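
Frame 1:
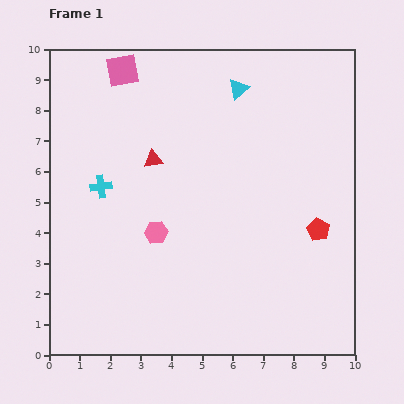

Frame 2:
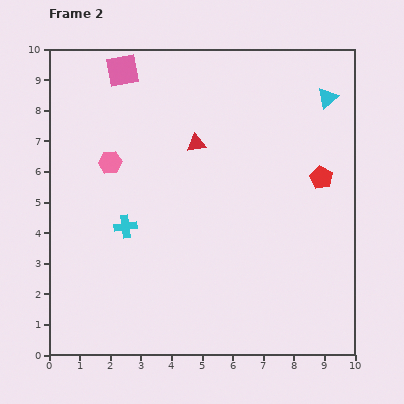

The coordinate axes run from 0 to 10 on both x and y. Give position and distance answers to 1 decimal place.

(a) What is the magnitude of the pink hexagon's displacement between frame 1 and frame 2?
2.7

The pink hexagon moved from (3.5, 4.0) to (2.0, 6.3), a distance of √(1.5² + 2.3²) ≈ 2.7.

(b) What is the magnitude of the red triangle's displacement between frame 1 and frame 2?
1.5

The red triangle moved from (3.4, 6.4) to (4.8, 6.9), a distance of √(1.4² + 0.5²) ≈ 1.5.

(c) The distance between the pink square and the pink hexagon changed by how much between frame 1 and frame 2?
-2.4

Distance in frame 1: 5.4. Distance in frame 2: 3.0.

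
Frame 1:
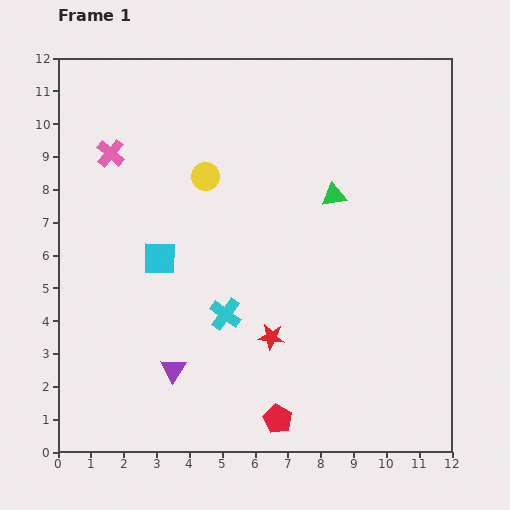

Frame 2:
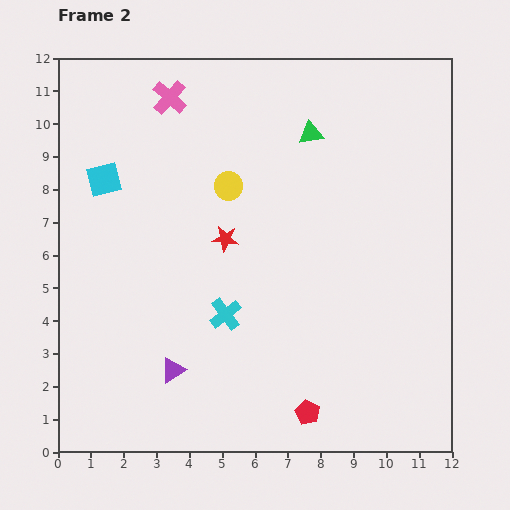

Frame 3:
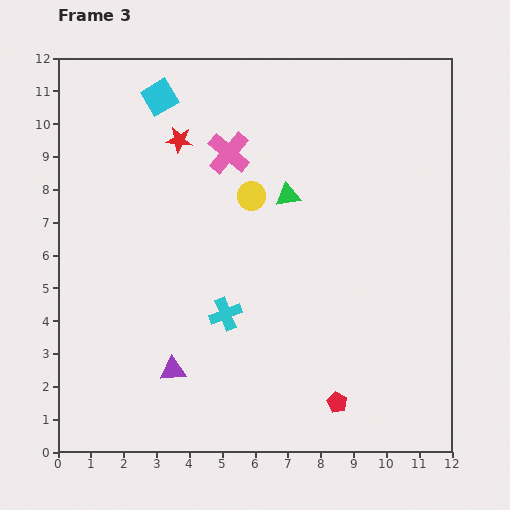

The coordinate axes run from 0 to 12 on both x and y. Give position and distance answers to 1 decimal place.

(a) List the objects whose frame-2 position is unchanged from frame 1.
the cyan cross, the purple triangle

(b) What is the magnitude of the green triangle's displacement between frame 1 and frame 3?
1.4

The green triangle moved from (8.4, 7.8) to (7.0, 7.8), a distance of √(1.4² + 0.0²) ≈ 1.4.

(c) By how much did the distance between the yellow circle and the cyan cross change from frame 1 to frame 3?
-0.5

Distance in frame 1: 4.2. Distance in frame 3: 3.7.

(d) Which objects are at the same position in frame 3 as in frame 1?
the cyan cross, the purple triangle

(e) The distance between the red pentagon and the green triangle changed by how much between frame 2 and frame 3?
-2.0

Distance in frame 2: 8.5. Distance in frame 3: 6.5.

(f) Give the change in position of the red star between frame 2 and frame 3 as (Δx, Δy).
(-1.4, 3.0)

The red star was at (5.1, 6.5) in frame 2 and (3.7, 9.5) in frame 3.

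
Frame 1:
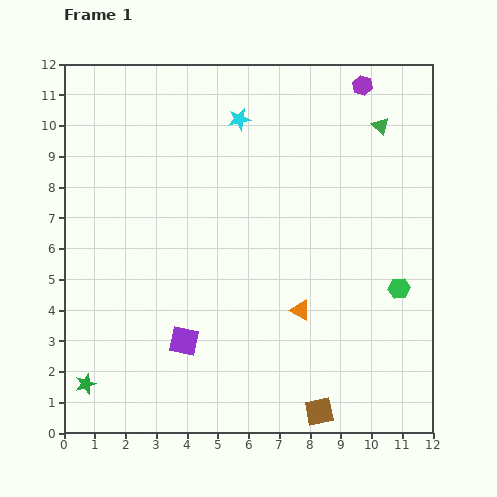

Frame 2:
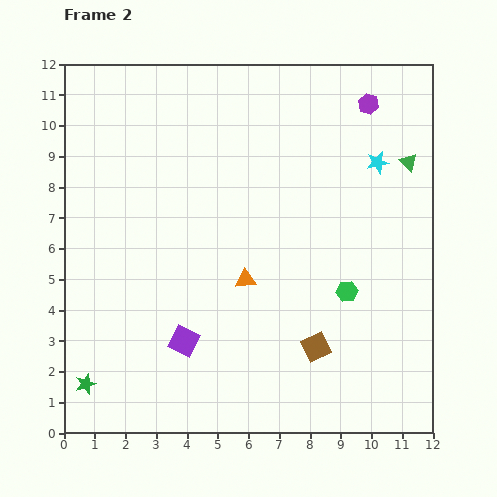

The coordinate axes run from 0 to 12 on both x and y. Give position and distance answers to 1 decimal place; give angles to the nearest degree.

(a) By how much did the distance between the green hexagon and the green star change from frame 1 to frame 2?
-1.7

Distance in frame 1: 10.7. Distance in frame 2: 9.0.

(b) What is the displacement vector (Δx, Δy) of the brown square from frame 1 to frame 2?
(-0.1, 2.1)

The brown square was at (8.3, 0.7) in frame 1 and (8.2, 2.8) in frame 2.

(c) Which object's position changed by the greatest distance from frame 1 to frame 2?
the cyan star

(moved 4.7; next 2.1)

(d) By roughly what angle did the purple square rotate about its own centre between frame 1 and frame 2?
16° clockwise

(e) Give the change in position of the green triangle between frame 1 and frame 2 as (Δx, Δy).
(0.9, -1.2)

The green triangle was at (10.3, 10.0) in frame 1 and (11.2, 8.8) in frame 2.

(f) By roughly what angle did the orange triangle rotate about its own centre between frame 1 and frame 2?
35° counter-clockwise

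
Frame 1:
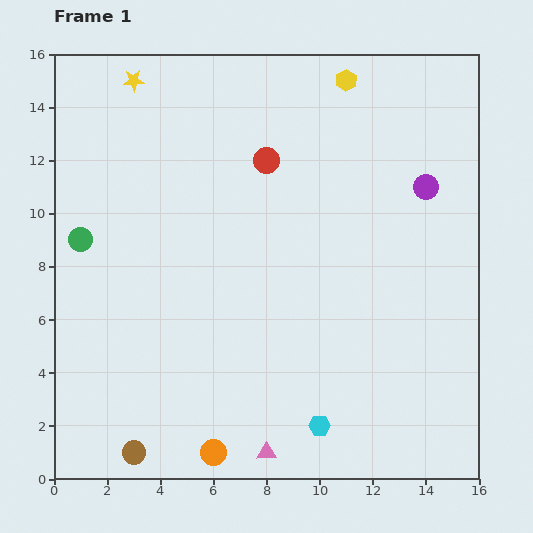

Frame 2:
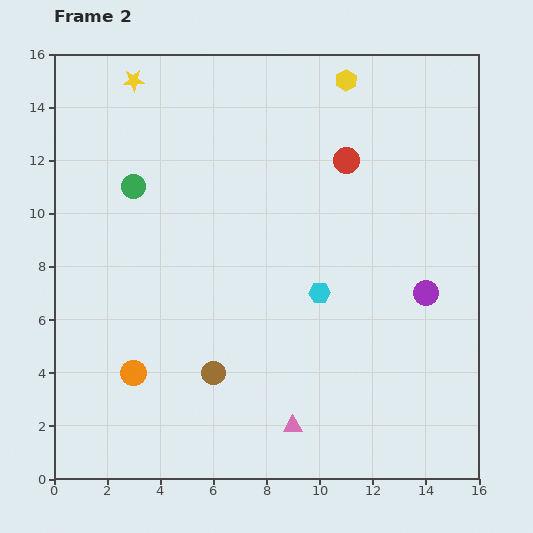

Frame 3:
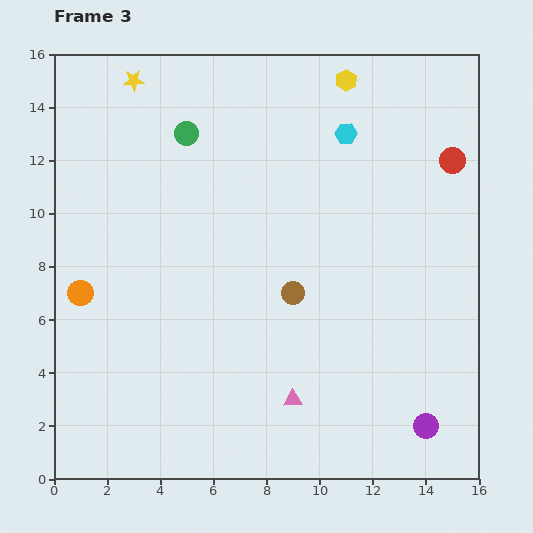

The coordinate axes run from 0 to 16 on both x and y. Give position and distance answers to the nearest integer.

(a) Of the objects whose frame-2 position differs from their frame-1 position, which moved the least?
the pink triangle

(moved 1)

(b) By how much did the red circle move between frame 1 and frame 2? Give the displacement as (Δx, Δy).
(3, 0)

The red circle was at (8, 12) in frame 1 and (11, 12) in frame 2.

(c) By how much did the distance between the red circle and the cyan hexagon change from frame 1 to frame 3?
-6

Distance in frame 1: 10. Distance in frame 3: 4.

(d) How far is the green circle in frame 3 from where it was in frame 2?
3

The green circle moved from (3, 11) to (5, 13), a distance of √(2² + 2²) ≈ 3.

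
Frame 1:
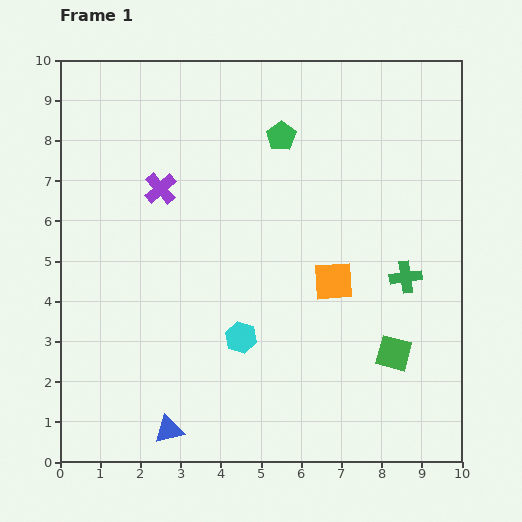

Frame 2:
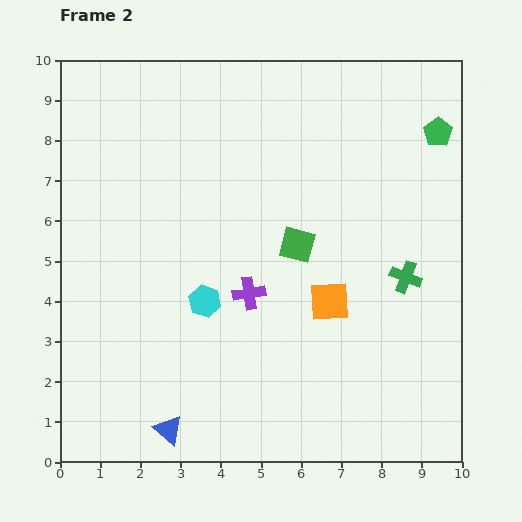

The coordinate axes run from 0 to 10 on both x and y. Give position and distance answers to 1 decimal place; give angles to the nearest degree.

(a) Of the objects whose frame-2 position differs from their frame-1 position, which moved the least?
the orange square

(moved 0.5)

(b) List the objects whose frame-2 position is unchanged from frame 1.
the blue triangle, the green cross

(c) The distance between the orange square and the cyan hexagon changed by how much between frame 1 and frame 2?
+0.4

Distance in frame 1: 2.7. Distance in frame 2: 3.1.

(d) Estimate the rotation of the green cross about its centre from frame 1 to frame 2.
29° clockwise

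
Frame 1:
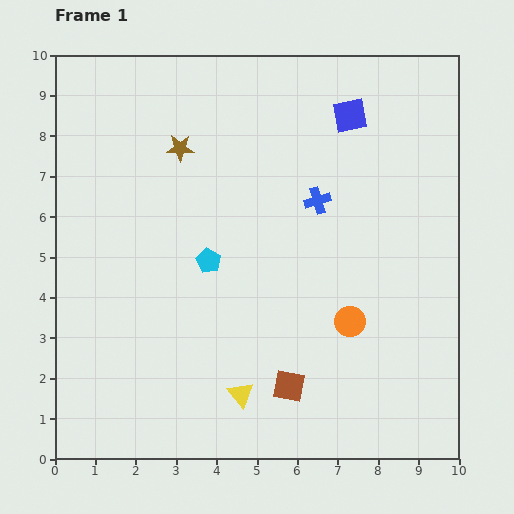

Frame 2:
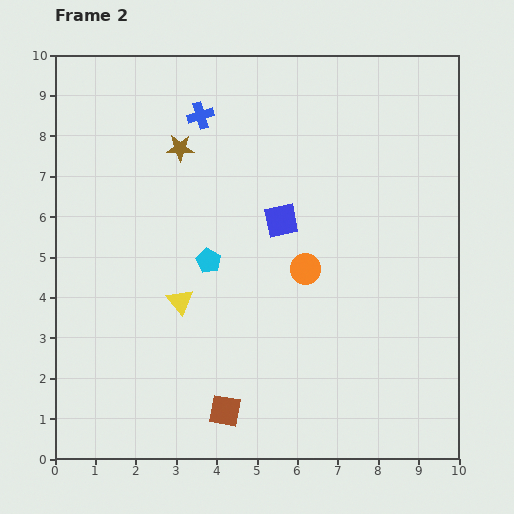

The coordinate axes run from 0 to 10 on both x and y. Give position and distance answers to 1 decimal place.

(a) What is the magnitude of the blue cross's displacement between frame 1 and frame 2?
3.6

The blue cross moved from (6.5, 6.4) to (3.6, 8.5), a distance of √(2.9² + 2.1²) ≈ 3.6.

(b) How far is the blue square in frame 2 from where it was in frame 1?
3.1

The blue square moved from (7.3, 8.5) to (5.6, 5.9), a distance of √(1.7² + 2.6²) ≈ 3.1.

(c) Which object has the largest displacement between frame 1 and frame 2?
the blue cross

(moved 3.6; next 3.1)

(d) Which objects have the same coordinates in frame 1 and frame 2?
the brown star, the cyan pentagon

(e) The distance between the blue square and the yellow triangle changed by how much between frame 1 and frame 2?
-4.2

Distance in frame 1: 7.4. Distance in frame 2: 3.2.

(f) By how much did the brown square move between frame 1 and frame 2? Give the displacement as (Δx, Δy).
(-1.6, -0.6)

The brown square was at (5.8, 1.8) in frame 1 and (4.2, 1.2) in frame 2.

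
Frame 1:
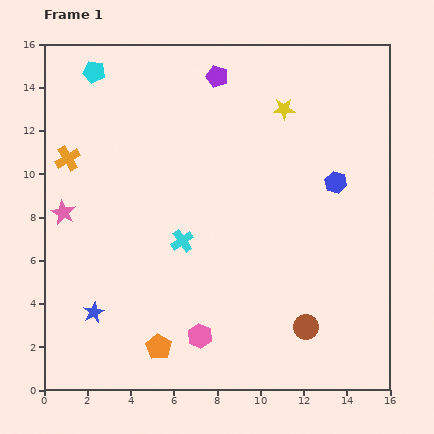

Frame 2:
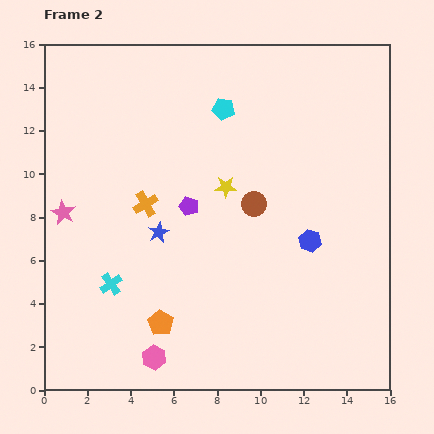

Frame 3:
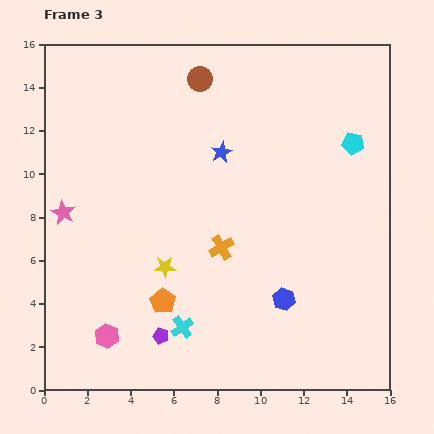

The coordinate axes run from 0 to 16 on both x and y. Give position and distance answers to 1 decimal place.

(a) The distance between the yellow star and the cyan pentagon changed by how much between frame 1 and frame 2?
-5.4

Distance in frame 1: 9.0. Distance in frame 2: 3.6.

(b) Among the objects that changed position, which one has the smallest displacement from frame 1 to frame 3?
the orange pentagon

(moved 2.1)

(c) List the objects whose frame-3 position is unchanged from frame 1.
the pink star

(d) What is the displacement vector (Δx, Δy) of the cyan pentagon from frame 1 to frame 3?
(12.0, -3.3)

The cyan pentagon was at (2.3, 14.7) in frame 1 and (14.3, 11.4) in frame 3.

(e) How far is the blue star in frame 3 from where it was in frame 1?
9.5

The blue star moved from (2.3, 3.6) to (8.2, 11.0), a distance of √(5.9² + 7.4²) ≈ 9.5.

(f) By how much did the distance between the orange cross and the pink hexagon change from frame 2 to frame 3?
-0.4

Distance in frame 2: 7.1. Distance in frame 3: 6.7.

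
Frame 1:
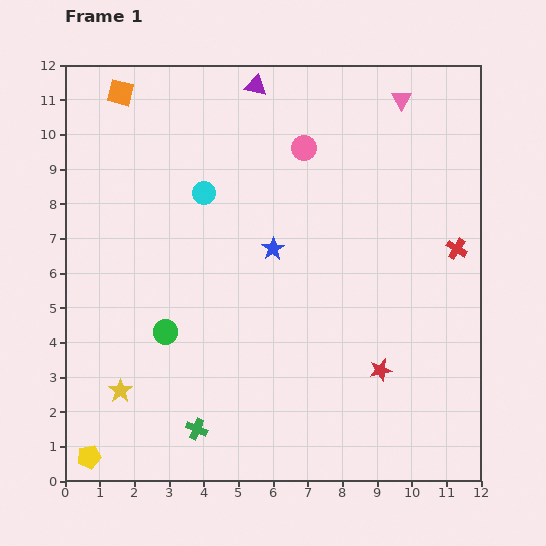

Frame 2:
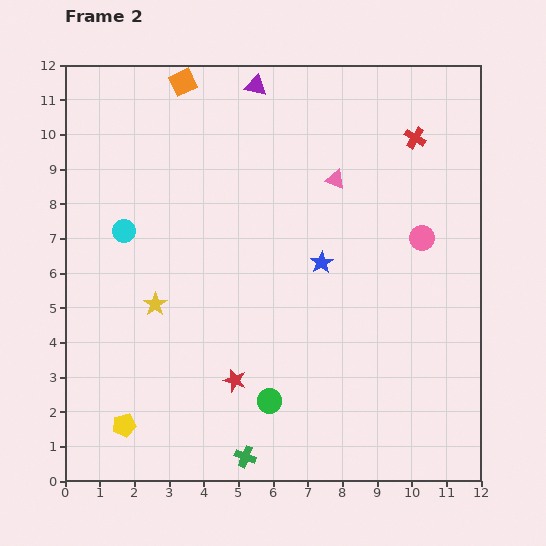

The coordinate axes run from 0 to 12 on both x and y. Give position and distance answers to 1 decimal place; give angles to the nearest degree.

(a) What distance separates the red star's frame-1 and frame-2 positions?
4.2

The red star moved from (9.1, 3.2) to (4.9, 2.9), a distance of √(4.2² + 0.3²) ≈ 4.2.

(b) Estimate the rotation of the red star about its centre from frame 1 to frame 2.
29° clockwise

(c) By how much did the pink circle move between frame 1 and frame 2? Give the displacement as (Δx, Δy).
(3.4, -2.6)

The pink circle was at (6.9, 9.6) in frame 1 and (10.3, 7.0) in frame 2.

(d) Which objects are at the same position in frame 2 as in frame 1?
the purple triangle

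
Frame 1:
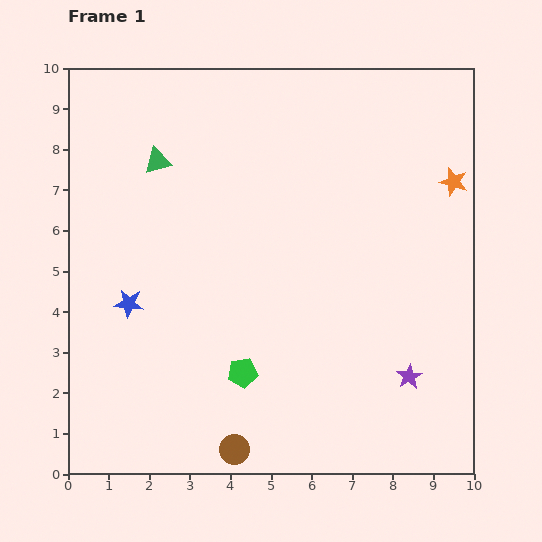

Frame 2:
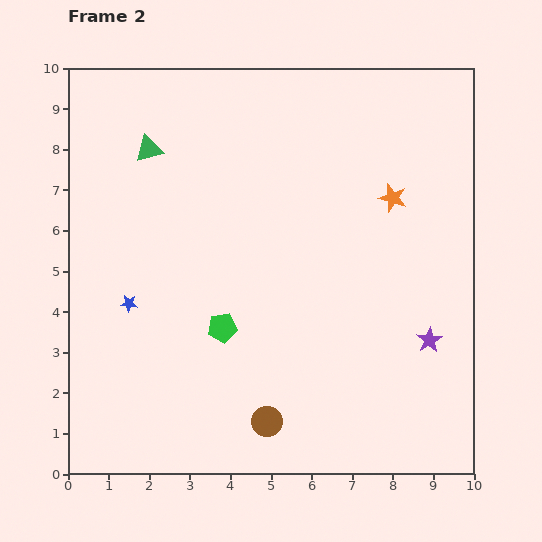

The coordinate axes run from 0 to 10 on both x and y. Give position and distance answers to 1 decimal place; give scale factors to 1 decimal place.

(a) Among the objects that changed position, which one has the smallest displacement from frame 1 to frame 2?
the green triangle

(moved 0.4)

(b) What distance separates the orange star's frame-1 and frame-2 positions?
1.6

The orange star moved from (9.5, 7.2) to (8.0, 6.8), a distance of √(1.5² + 0.4²) ≈ 1.6.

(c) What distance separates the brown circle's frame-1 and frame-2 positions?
1.1

The brown circle moved from (4.1, 0.6) to (4.9, 1.3), a distance of √(0.8² + 0.7²) ≈ 1.1.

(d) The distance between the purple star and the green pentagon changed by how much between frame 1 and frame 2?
+1.0

Distance in frame 1: 4.1. Distance in frame 2: 5.1.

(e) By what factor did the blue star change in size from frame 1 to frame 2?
0.6×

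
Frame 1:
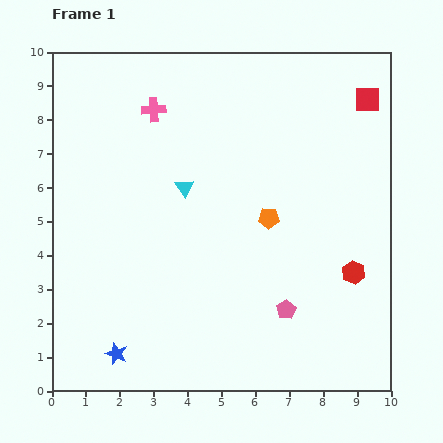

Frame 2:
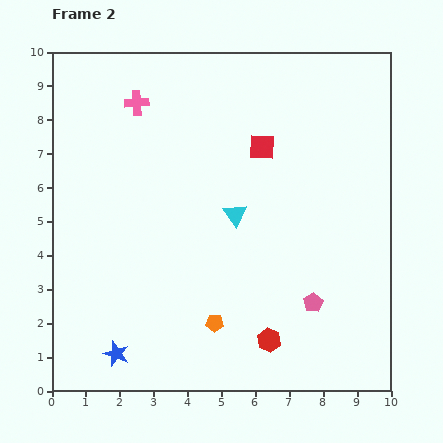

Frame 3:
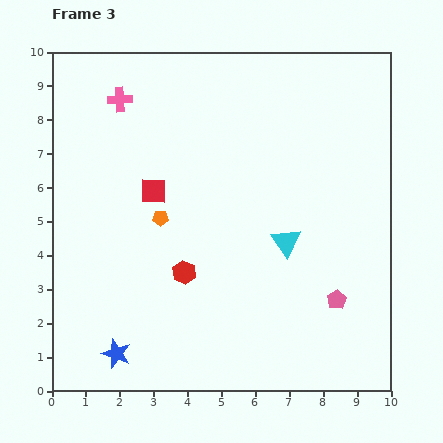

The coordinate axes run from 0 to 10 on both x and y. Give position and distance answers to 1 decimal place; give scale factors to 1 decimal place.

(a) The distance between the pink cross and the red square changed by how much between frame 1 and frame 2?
-2.4

Distance in frame 1: 6.3. Distance in frame 2: 3.9.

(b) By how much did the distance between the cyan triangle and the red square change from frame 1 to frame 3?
-1.8

Distance in frame 1: 6.0. Distance in frame 3: 4.2.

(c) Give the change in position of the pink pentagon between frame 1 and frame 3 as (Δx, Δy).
(1.5, 0.3)

The pink pentagon was at (6.9, 2.4) in frame 1 and (8.4, 2.7) in frame 3.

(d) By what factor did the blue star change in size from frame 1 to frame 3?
1.3×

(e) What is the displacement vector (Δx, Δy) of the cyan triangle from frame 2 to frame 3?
(1.5, -0.8)

The cyan triangle was at (5.4, 5.2) in frame 2 and (6.9, 4.4) in frame 3.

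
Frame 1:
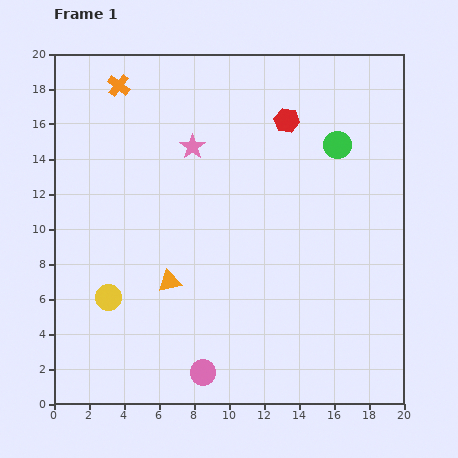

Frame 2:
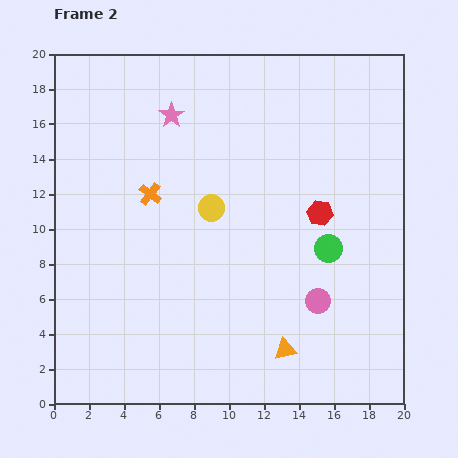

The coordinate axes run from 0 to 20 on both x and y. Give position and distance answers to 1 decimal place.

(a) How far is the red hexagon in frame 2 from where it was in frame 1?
5.6

The red hexagon moved from (13.3, 16.2) to (15.2, 10.9), a distance of √(1.9² + 5.3²) ≈ 5.6.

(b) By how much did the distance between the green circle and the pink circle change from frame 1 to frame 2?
-12.0

Distance in frame 1: 15.1. Distance in frame 2: 3.1.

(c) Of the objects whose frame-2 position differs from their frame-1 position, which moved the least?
the pink star

(moved 2.2)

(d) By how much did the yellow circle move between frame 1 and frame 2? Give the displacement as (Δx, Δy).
(5.9, 5.1)

The yellow circle was at (3.1, 6.1) in frame 1 and (9.0, 11.2) in frame 2.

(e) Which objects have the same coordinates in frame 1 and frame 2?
none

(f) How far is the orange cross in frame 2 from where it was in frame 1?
6.5

The orange cross moved from (3.7, 18.2) to (5.5, 12.0), a distance of √(1.8² + 6.2²) ≈ 6.5.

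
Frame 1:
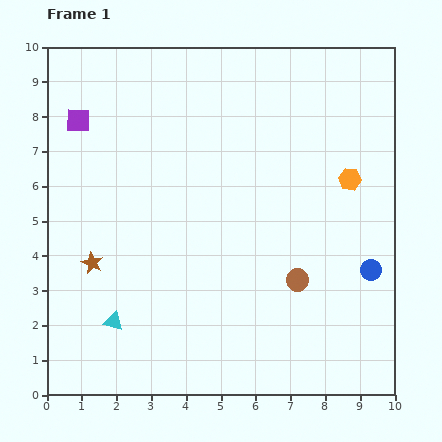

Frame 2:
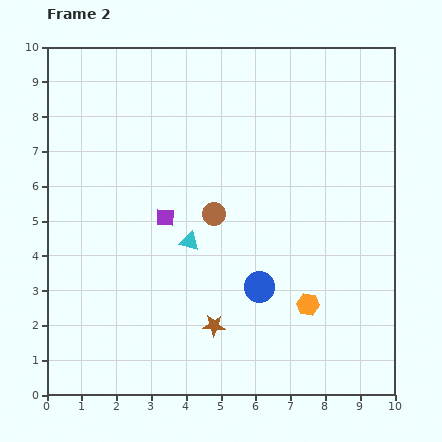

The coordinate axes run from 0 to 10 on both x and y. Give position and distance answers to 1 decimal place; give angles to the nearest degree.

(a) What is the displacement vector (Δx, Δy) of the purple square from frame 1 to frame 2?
(2.5, -2.8)

The purple square was at (0.9, 7.9) in frame 1 and (3.4, 5.1) in frame 2.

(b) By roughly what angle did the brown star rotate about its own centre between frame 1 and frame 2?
24° counter-clockwise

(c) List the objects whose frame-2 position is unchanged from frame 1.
none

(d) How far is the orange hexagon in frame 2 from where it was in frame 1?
3.8

The orange hexagon moved from (8.7, 6.2) to (7.5, 2.6), a distance of √(1.2² + 3.6²) ≈ 3.8.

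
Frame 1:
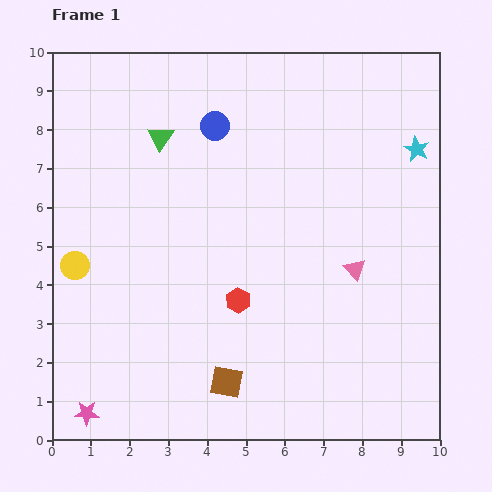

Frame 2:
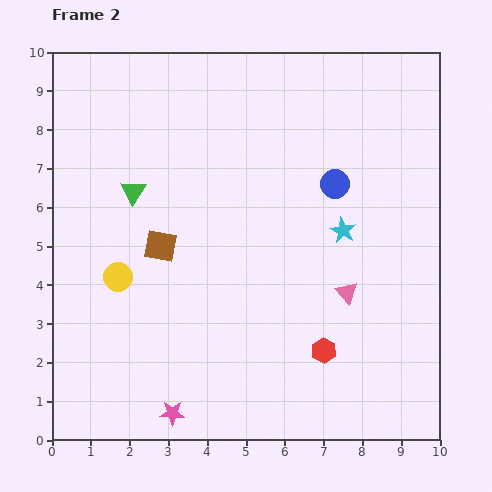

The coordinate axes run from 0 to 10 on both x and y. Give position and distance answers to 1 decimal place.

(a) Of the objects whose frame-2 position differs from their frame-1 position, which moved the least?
the pink triangle

(moved 0.6)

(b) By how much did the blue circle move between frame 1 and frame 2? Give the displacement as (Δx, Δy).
(3.1, -1.5)

The blue circle was at (4.2, 8.1) in frame 1 and (7.3, 6.6) in frame 2.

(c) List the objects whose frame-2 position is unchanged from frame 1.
none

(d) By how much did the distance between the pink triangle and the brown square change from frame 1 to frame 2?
+0.5

Distance in frame 1: 4.4. Distance in frame 2: 4.9.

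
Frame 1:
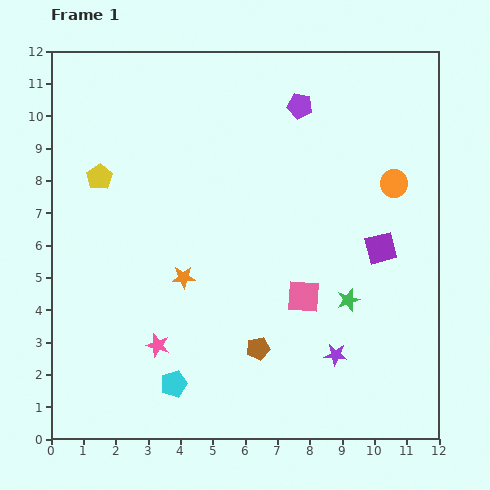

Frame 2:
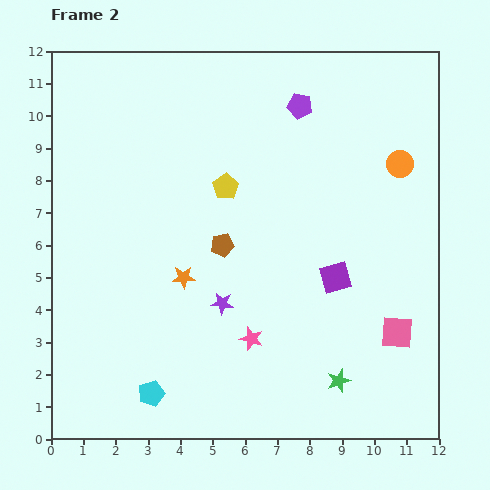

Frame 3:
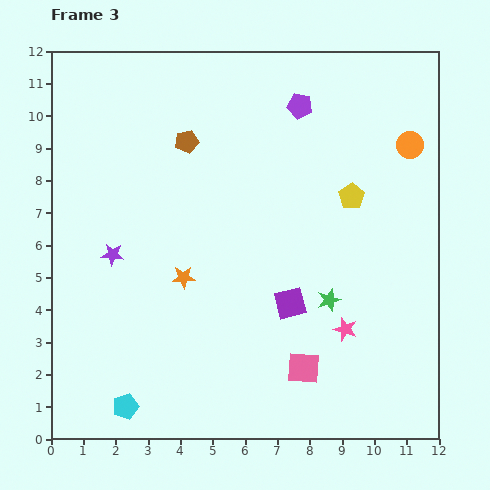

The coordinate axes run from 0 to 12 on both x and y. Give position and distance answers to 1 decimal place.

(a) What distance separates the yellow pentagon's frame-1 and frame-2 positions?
3.9

The yellow pentagon moved from (1.5, 8.1) to (5.4, 7.8), a distance of √(3.9² + 0.3²) ≈ 3.9.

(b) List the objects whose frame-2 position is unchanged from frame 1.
the orange star, the purple pentagon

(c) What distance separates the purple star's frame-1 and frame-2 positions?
3.8

The purple star moved from (8.8, 2.6) to (5.3, 4.2), a distance of √(3.5² + 1.6²) ≈ 3.8.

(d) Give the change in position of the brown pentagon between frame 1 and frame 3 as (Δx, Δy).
(-2.2, 6.4)

The brown pentagon was at (6.4, 2.8) in frame 1 and (4.2, 9.2) in frame 3.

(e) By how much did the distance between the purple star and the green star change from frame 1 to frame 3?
+5.1

Distance in frame 1: 1.7. Distance in frame 3: 6.8.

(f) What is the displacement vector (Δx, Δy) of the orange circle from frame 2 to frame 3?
(0.3, 0.6)

The orange circle was at (10.8, 8.5) in frame 2 and (11.1, 9.1) in frame 3.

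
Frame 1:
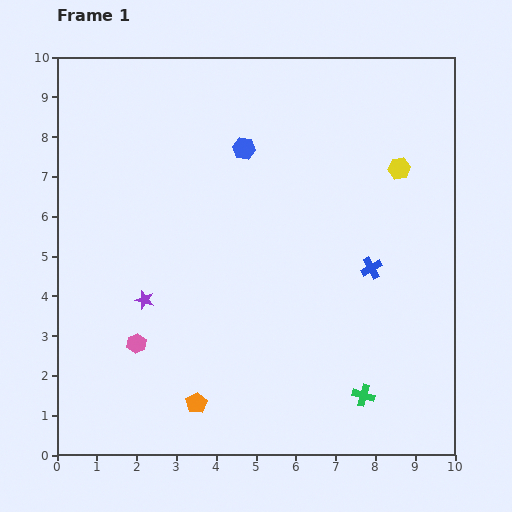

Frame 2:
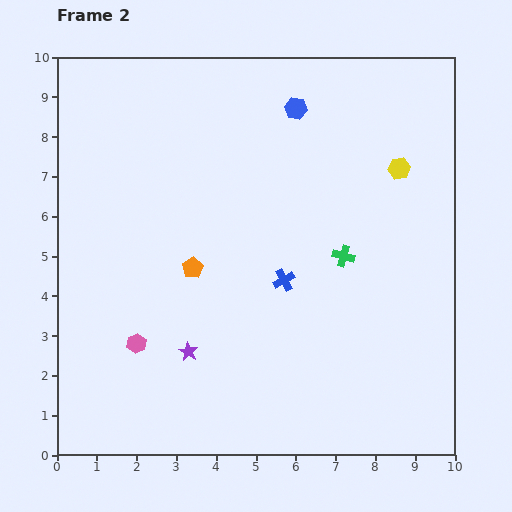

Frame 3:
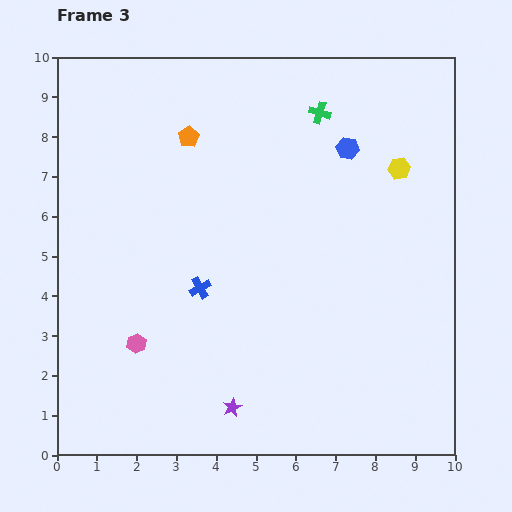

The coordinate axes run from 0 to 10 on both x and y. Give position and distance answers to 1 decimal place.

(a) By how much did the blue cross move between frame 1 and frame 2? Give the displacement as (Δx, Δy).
(-2.2, -0.3)

The blue cross was at (7.9, 4.7) in frame 1 and (5.7, 4.4) in frame 2.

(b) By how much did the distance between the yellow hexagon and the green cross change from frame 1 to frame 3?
-3.4

Distance in frame 1: 5.8. Distance in frame 3: 2.4.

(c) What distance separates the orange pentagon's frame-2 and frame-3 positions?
3.3

The orange pentagon moved from (3.4, 4.7) to (3.3, 8.0), a distance of √(0.1² + 3.3²) ≈ 3.3.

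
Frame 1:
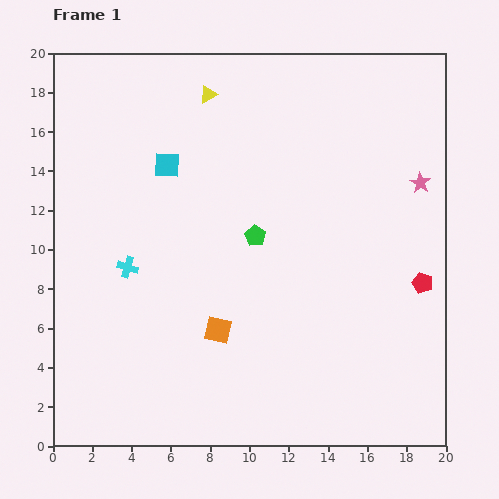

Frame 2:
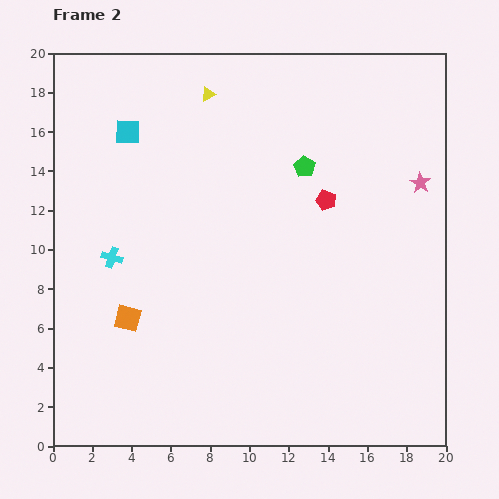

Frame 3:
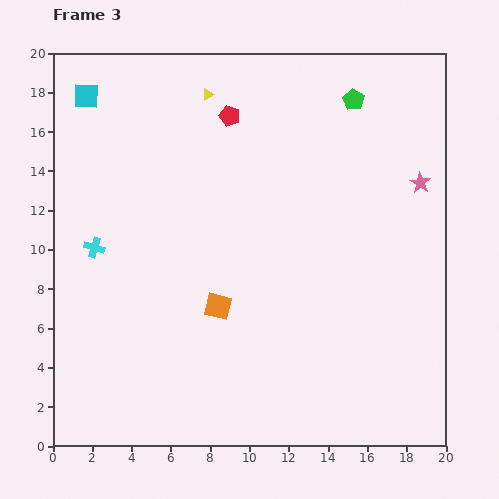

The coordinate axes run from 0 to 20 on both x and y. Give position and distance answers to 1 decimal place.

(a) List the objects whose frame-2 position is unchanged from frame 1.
the pink star, the yellow triangle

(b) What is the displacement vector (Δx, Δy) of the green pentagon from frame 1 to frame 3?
(5.0, 6.9)

The green pentagon was at (10.3, 10.7) in frame 1 and (15.3, 17.6) in frame 3.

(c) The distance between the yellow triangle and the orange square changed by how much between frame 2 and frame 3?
-1.3

Distance in frame 2: 12.1. Distance in frame 3: 10.8.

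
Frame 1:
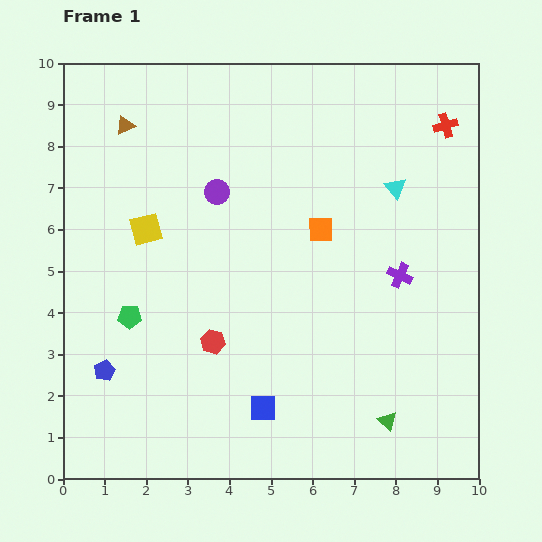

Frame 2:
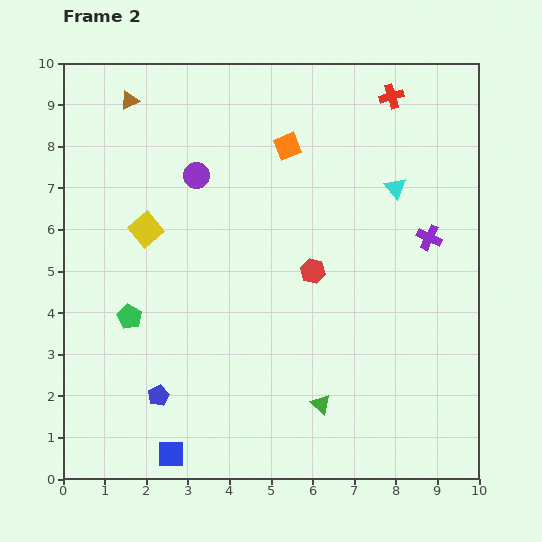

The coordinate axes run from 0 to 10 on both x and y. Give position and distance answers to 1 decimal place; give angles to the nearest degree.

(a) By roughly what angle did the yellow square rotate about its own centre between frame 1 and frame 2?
25° counter-clockwise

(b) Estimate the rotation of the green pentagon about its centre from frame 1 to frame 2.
28° clockwise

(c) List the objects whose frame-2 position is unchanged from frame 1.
the cyan triangle, the yellow square, the green pentagon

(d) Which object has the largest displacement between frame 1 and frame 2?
the red hexagon

(moved 2.9; next 2.5)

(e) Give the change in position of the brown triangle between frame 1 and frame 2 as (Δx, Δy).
(0.1, 0.6)

The brown triangle was at (1.5, 8.5) in frame 1 and (1.6, 9.1) in frame 2.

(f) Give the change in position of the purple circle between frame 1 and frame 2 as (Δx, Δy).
(-0.5, 0.4)

The purple circle was at (3.7, 6.9) in frame 1 and (3.2, 7.3) in frame 2.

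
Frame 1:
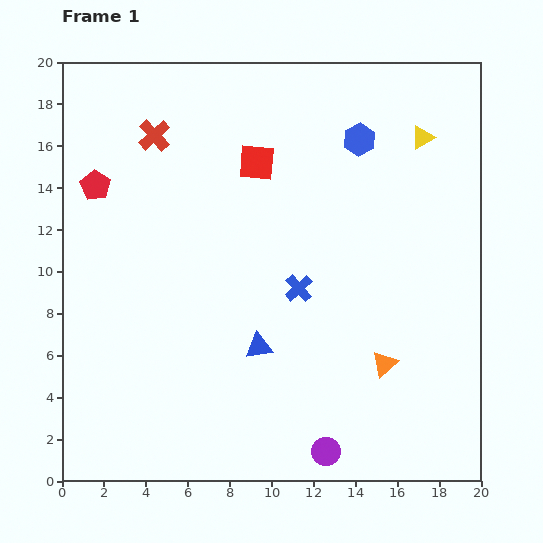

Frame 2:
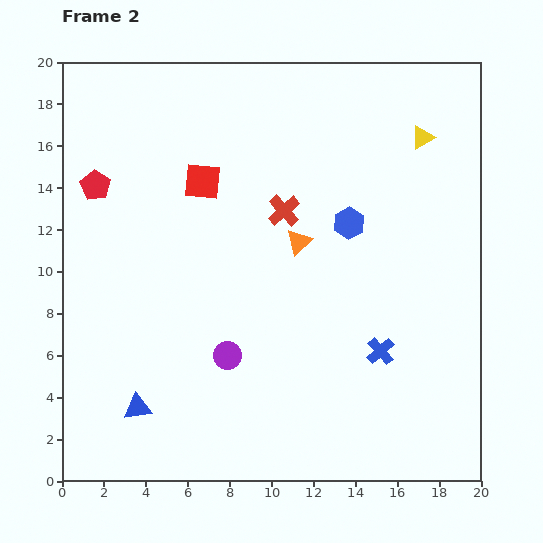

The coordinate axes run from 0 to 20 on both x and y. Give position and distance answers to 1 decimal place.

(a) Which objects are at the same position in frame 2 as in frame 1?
the red pentagon, the yellow triangle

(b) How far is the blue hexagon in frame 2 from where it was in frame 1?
4.0

The blue hexagon moved from (14.2, 16.3) to (13.7, 12.3), a distance of √(0.5² + 4.0²) ≈ 4.0.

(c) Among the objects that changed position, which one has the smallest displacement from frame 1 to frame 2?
the red square

(moved 2.8)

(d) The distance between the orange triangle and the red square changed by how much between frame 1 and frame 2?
-6.0

Distance in frame 1: 11.4. Distance in frame 2: 5.4.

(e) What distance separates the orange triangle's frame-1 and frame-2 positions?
7.1

The orange triangle moved from (15.4, 5.6) to (11.3, 11.4), a distance of √(4.1² + 5.8²) ≈ 7.1.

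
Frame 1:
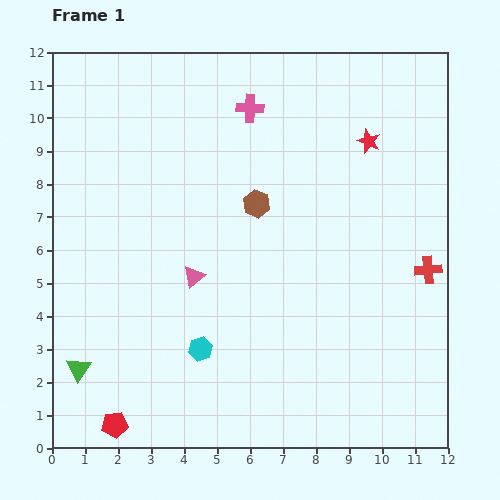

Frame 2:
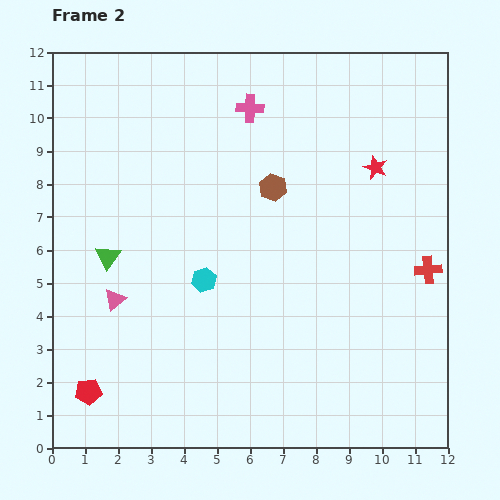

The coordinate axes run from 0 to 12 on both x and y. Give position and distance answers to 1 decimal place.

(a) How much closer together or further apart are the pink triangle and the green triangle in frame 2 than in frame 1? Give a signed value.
-3.2

Distance in frame 1: 4.5. Distance in frame 2: 1.3.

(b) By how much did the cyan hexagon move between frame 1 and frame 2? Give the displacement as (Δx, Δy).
(0.1, 2.1)

The cyan hexagon was at (4.5, 3.0) in frame 1 and (4.6, 5.1) in frame 2.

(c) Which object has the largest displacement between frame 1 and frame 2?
the green triangle

(moved 3.5; next 2.5)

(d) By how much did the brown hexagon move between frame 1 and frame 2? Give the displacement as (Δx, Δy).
(0.5, 0.5)

The brown hexagon was at (6.2, 7.4) in frame 1 and (6.7, 7.9) in frame 2.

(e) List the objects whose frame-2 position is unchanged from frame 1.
the pink cross, the red cross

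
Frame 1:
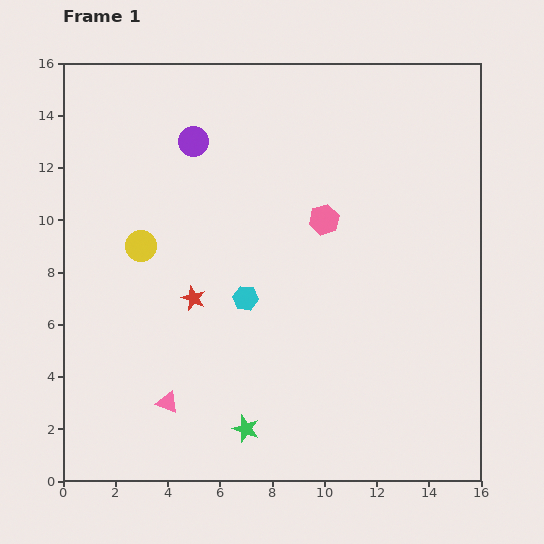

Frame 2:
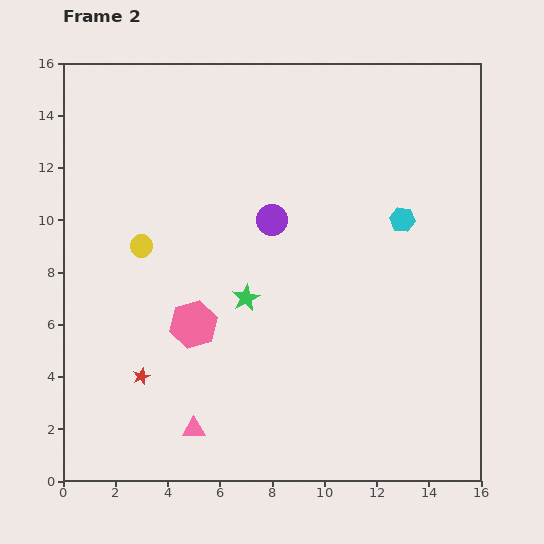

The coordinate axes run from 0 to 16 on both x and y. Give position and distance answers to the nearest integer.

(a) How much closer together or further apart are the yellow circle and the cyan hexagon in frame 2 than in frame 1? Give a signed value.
+6

Distance in frame 1: 4. Distance in frame 2: 10.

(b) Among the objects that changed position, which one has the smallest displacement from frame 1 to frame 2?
the pink triangle

(moved 1)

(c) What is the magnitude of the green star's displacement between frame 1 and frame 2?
5

The green star moved from (7, 2) to (7, 7), a distance of √(0² + 5²) ≈ 5.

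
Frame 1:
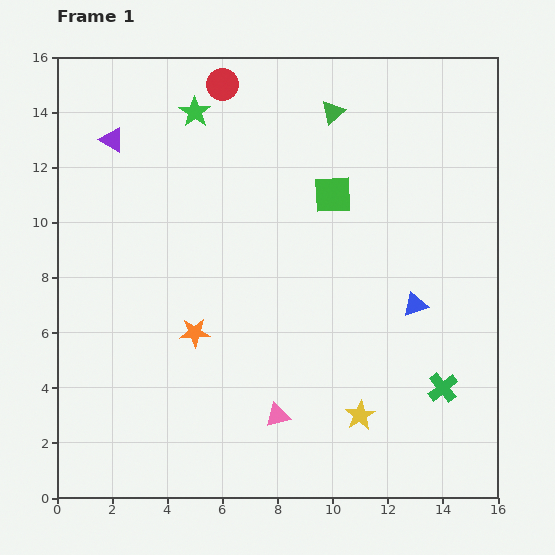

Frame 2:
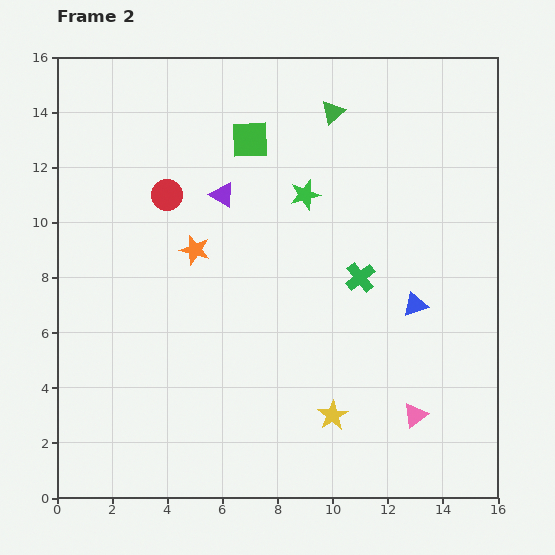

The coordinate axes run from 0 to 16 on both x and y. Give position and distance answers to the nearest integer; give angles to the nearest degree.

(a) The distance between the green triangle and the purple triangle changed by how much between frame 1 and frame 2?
-3

Distance in frame 1: 8. Distance in frame 2: 5.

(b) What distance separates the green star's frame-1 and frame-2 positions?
5

The green star moved from (5, 14) to (9, 11), a distance of √(4² + 3²) ≈ 5.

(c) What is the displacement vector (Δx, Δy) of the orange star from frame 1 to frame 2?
(0, 3)

The orange star was at (5, 6) in frame 1 and (5, 9) in frame 2.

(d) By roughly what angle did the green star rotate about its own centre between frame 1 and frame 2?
23° clockwise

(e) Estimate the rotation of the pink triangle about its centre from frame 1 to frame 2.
23° counter-clockwise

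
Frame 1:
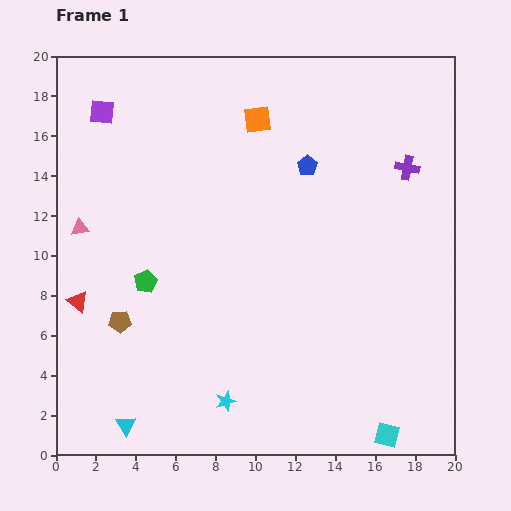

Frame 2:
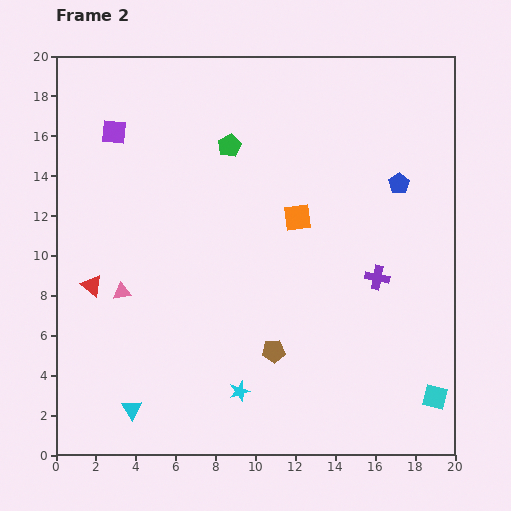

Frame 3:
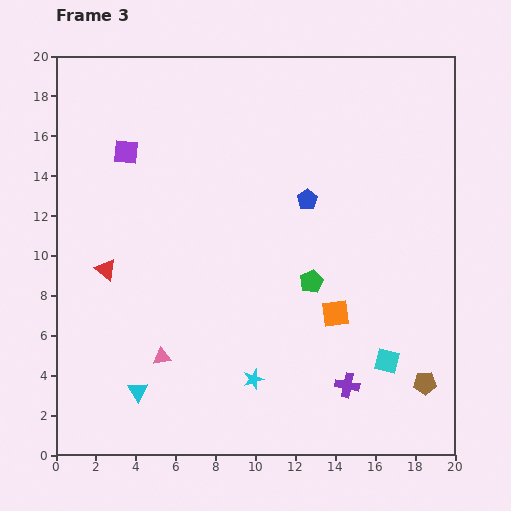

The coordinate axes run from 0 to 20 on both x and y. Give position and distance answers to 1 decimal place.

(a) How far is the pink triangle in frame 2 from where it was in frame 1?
3.8

The pink triangle moved from (1.2, 11.4) to (3.3, 8.2), a distance of √(2.1² + 3.2²) ≈ 3.8.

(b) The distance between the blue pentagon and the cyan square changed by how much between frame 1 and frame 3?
-5.1

Distance in frame 1: 14.1. Distance in frame 3: 9.0.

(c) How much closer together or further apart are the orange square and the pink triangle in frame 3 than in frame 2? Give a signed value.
-0.5

Distance in frame 2: 9.5. Distance in frame 3: 9.0.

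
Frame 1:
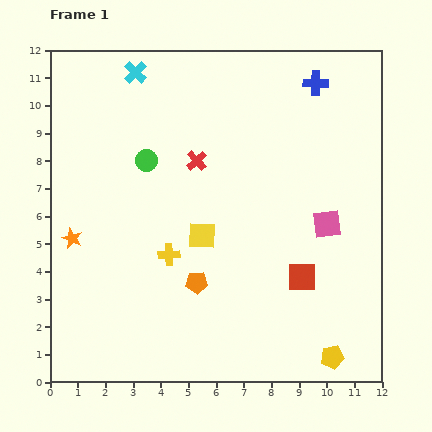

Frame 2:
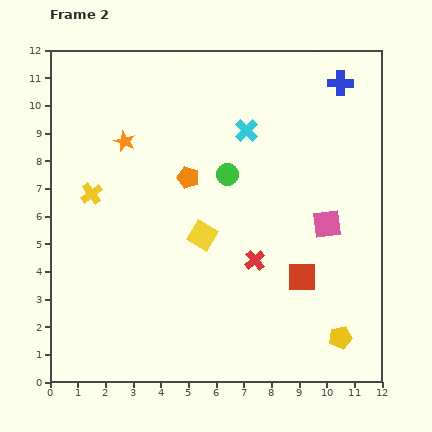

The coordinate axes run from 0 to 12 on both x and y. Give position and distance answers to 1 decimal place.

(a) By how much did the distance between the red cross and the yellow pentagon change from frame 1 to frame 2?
-4.4

Distance in frame 1: 8.6. Distance in frame 2: 4.2.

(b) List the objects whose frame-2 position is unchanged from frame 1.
the yellow square, the red square, the pink square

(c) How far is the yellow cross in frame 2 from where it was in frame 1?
3.6

The yellow cross moved from (4.3, 4.6) to (1.5, 6.8), a distance of √(2.8² + 2.2²) ≈ 3.6.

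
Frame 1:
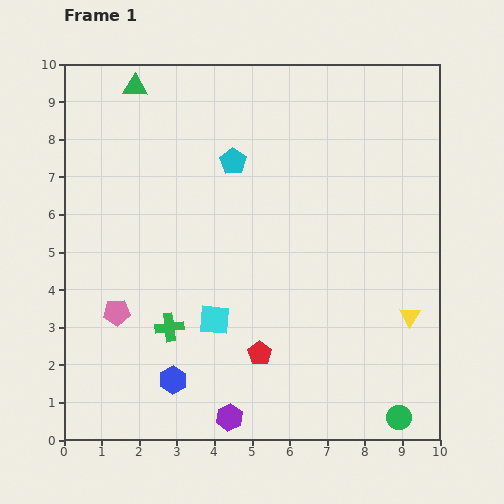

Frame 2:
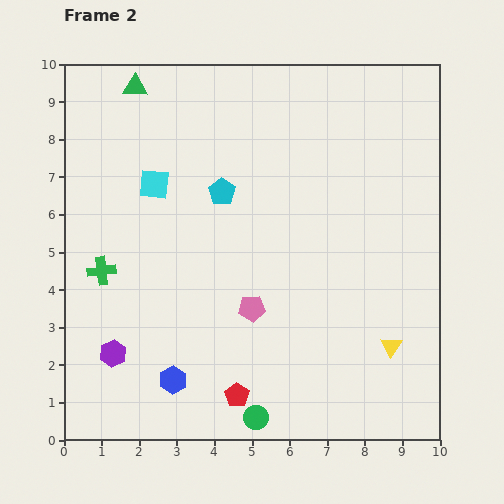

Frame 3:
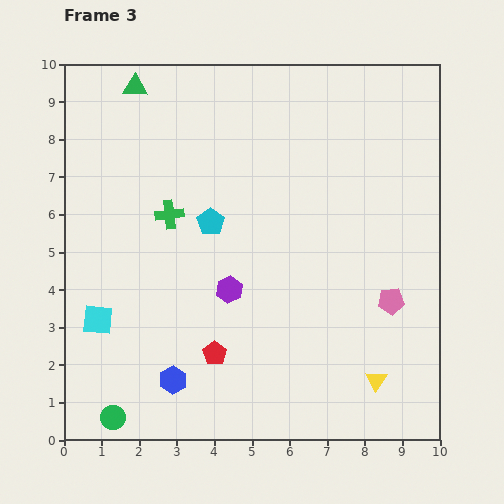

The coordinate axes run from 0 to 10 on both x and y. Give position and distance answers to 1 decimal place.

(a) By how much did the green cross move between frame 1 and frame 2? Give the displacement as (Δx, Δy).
(-1.8, 1.5)

The green cross was at (2.8, 3.0) in frame 1 and (1.0, 4.5) in frame 2.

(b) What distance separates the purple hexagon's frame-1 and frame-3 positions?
3.4

The purple hexagon moved from (4.4, 0.6) to (4.4, 4.0), a distance of √(0.0² + 3.4²) ≈ 3.4.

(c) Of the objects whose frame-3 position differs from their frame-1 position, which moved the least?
the red pentagon

(moved 1.2)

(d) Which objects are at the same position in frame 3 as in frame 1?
the blue hexagon, the green triangle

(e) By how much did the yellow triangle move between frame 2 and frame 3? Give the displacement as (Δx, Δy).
(-0.4, -0.9)

The yellow triangle was at (8.7, 2.5) in frame 2 and (8.3, 1.6) in frame 3.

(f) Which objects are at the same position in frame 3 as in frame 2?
the blue hexagon, the green triangle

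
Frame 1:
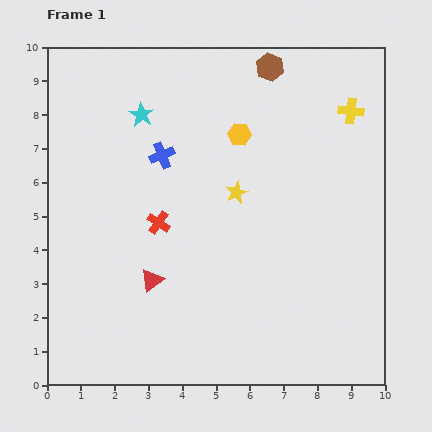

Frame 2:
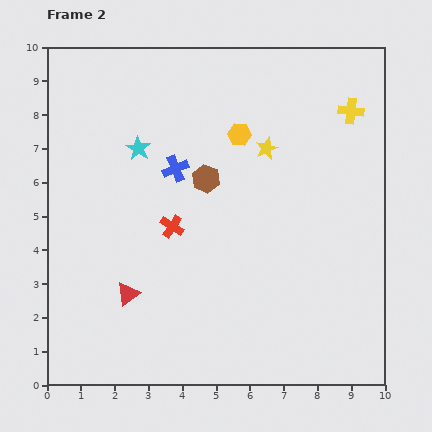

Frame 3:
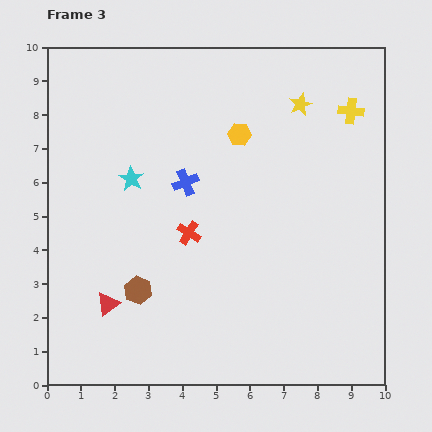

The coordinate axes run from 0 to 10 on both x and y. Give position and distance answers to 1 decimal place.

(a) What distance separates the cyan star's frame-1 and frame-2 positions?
1.0

The cyan star moved from (2.8, 8.0) to (2.7, 7.0), a distance of √(0.1² + 1.0²) ≈ 1.0.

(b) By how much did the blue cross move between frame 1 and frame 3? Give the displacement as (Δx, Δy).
(0.7, -0.8)

The blue cross was at (3.4, 6.8) in frame 1 and (4.1, 6.0) in frame 3.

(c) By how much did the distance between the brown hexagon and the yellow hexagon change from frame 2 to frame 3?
+3.9

Distance in frame 2: 1.6. Distance in frame 3: 5.5.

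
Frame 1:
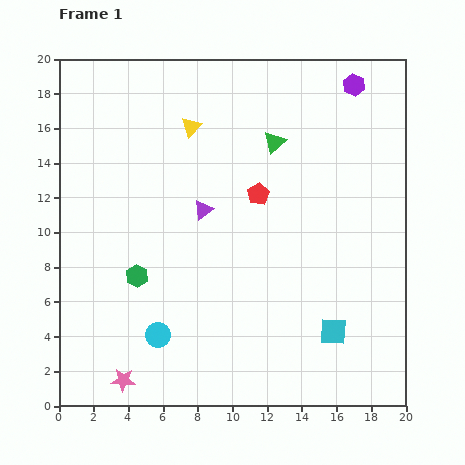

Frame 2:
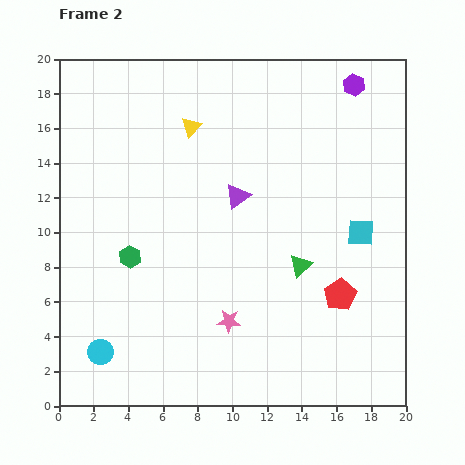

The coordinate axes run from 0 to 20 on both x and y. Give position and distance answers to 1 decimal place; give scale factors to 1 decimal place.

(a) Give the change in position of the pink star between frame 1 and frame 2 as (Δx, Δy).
(6.1, 3.4)

The pink star was at (3.7, 1.5) in frame 1 and (9.8, 4.9) in frame 2.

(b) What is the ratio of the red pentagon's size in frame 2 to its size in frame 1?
1.5×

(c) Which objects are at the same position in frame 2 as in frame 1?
the purple hexagon, the yellow triangle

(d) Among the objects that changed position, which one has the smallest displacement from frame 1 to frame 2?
the green hexagon

(moved 1.2)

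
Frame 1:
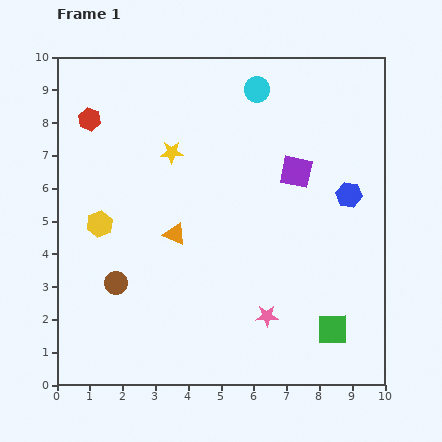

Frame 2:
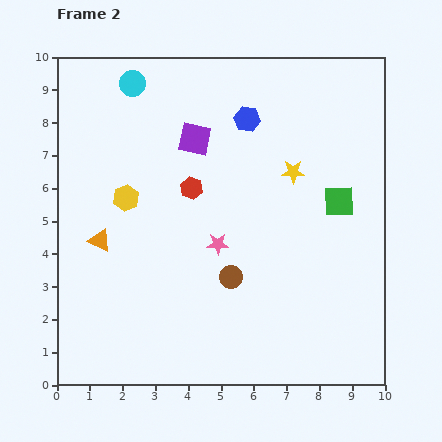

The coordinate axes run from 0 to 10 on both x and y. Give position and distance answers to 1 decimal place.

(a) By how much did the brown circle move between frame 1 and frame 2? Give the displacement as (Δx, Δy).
(3.5, 0.2)

The brown circle was at (1.8, 3.1) in frame 1 and (5.3, 3.3) in frame 2.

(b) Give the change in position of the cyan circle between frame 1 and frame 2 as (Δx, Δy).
(-3.8, 0.2)

The cyan circle was at (6.1, 9.0) in frame 1 and (2.3, 9.2) in frame 2.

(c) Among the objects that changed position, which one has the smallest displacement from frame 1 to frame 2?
the yellow hexagon

(moved 1.1)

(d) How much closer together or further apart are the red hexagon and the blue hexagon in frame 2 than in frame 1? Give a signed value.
-5.5

Distance in frame 1: 8.2. Distance in frame 2: 2.7.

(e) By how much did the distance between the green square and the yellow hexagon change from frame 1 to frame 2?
-1.3

Distance in frame 1: 7.8. Distance in frame 2: 6.5.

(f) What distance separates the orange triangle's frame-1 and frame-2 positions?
2.3

The orange triangle moved from (3.6, 4.6) to (1.3, 4.4), a distance of √(2.3² + 0.2²) ≈ 2.3.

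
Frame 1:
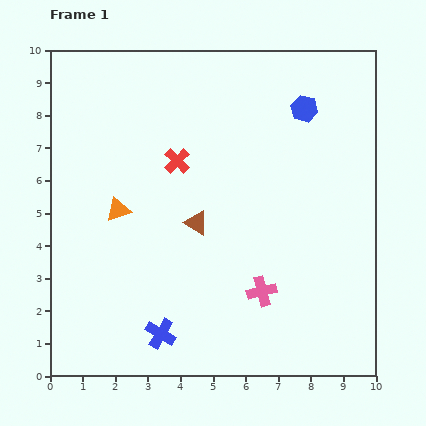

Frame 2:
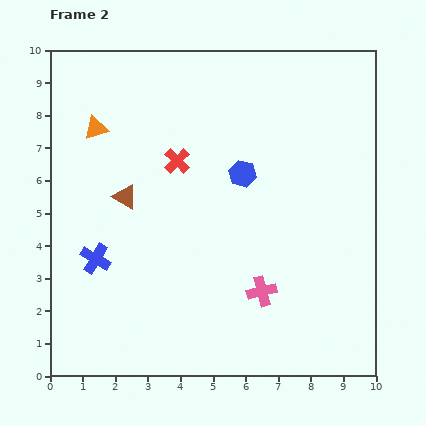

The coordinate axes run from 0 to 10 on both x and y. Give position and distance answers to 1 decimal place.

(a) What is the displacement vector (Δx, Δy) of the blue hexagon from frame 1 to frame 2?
(-1.9, -2.0)

The blue hexagon was at (7.8, 8.2) in frame 1 and (5.9, 6.2) in frame 2.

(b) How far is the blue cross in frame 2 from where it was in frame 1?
3.0

The blue cross moved from (3.4, 1.3) to (1.4, 3.6), a distance of √(2.0² + 2.3²) ≈ 3.0.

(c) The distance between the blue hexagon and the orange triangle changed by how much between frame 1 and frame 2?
-1.8

Distance in frame 1: 6.5. Distance in frame 2: 4.7.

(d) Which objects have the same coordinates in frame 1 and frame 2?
the pink cross, the red cross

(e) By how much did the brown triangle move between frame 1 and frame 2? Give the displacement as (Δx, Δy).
(-2.2, 0.8)

The brown triangle was at (4.5, 4.7) in frame 1 and (2.3, 5.5) in frame 2.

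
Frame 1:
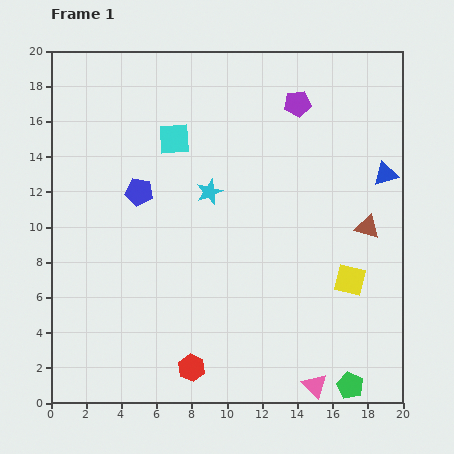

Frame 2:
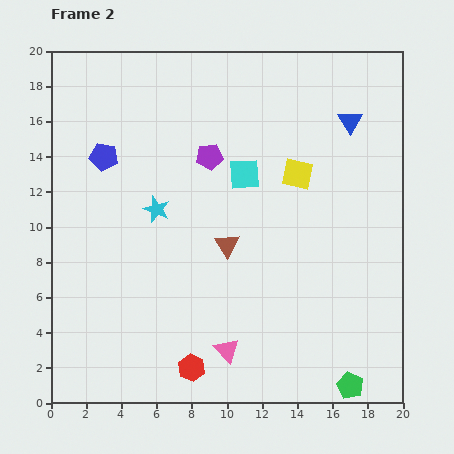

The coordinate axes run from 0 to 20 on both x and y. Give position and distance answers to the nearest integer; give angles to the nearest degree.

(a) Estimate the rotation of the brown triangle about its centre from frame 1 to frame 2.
40° clockwise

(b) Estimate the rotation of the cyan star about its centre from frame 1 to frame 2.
30° counter-clockwise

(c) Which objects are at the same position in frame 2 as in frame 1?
the red hexagon, the green pentagon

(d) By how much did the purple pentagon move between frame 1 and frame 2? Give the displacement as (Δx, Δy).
(-5, -3)

The purple pentagon was at (14, 17) in frame 1 and (9, 14) in frame 2.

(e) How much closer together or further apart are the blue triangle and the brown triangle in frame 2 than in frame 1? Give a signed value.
+7

Distance in frame 1: 3. Distance in frame 2: 10.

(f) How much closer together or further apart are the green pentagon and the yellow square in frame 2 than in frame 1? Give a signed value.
+6

Distance in frame 1: 6. Distance in frame 2: 12.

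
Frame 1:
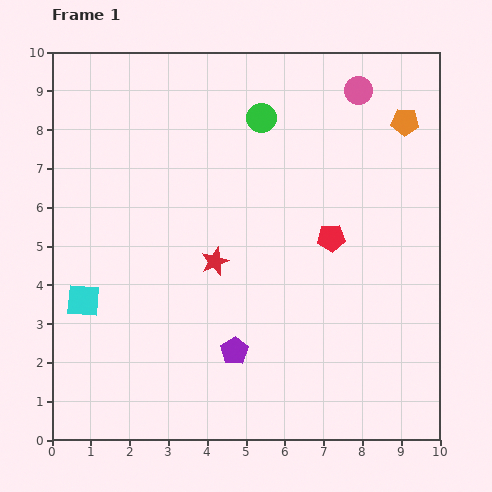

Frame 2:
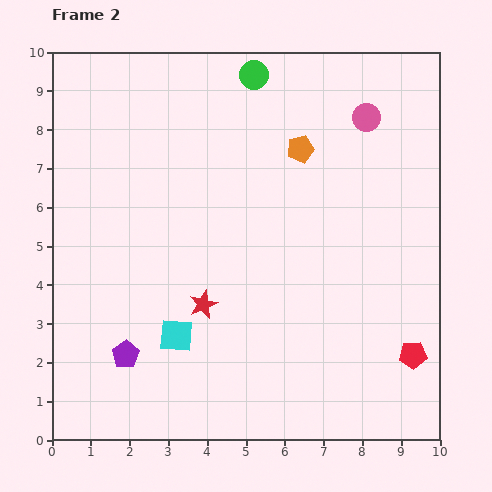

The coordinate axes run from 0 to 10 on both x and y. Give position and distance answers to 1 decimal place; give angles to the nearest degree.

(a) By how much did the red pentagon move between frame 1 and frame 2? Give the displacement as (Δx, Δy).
(2.1, -3.0)

The red pentagon was at (7.2, 5.2) in frame 1 and (9.3, 2.2) in frame 2.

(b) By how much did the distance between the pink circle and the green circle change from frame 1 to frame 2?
+0.5

Distance in frame 1: 2.6. Distance in frame 2: 3.1.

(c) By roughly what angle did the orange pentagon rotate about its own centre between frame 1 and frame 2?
19° counter-clockwise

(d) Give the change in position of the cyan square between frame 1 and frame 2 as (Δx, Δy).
(2.4, -0.9)

The cyan square was at (0.8, 3.6) in frame 1 and (3.2, 2.7) in frame 2.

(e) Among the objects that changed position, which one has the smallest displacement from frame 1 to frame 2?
the pink circle

(moved 0.7)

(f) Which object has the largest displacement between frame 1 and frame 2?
the red pentagon

(moved 3.7; next 2.8)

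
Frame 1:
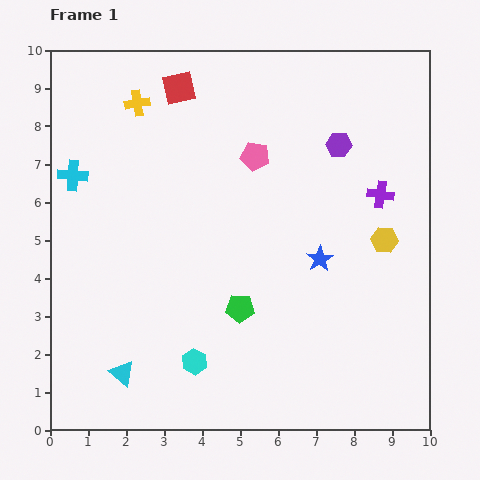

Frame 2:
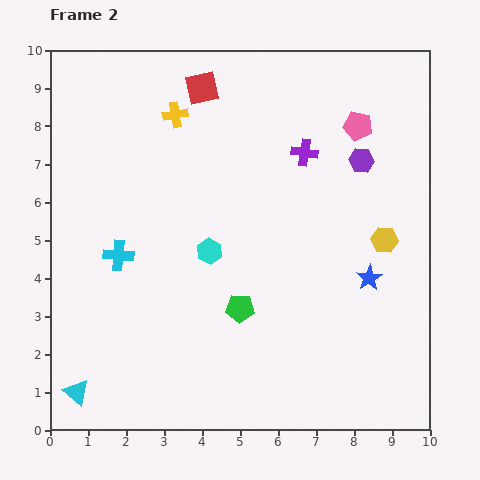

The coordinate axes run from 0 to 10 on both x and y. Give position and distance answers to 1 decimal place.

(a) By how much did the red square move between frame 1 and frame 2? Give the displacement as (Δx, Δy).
(0.6, 0.0)

The red square was at (3.4, 9.0) in frame 1 and (4.0, 9.0) in frame 2.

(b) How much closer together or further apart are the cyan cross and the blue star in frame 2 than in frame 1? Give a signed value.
-0.3

Distance in frame 1: 6.9. Distance in frame 2: 6.6.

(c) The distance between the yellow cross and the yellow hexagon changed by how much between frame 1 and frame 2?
-1.0

Distance in frame 1: 7.4. Distance in frame 2: 6.4.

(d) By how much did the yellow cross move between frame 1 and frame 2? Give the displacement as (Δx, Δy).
(1.0, -0.3)

The yellow cross was at (2.3, 8.6) in frame 1 and (3.3, 8.3) in frame 2.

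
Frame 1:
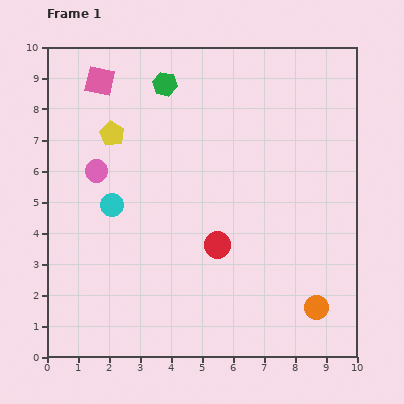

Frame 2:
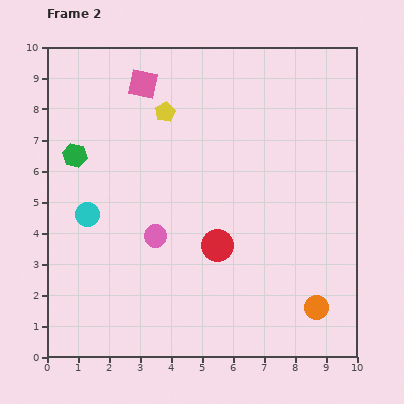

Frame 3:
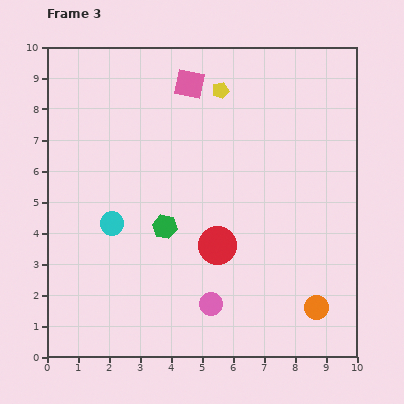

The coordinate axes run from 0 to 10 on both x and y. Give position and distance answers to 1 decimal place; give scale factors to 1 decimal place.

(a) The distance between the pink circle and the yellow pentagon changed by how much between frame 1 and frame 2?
+2.7

Distance in frame 1: 1.3. Distance in frame 2: 4.0.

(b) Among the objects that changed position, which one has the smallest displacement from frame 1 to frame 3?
the cyan circle

(moved 0.6)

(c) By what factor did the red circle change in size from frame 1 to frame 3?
1.4×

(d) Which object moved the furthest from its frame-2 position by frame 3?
the green hexagon

(moved 3.7; next 2.8)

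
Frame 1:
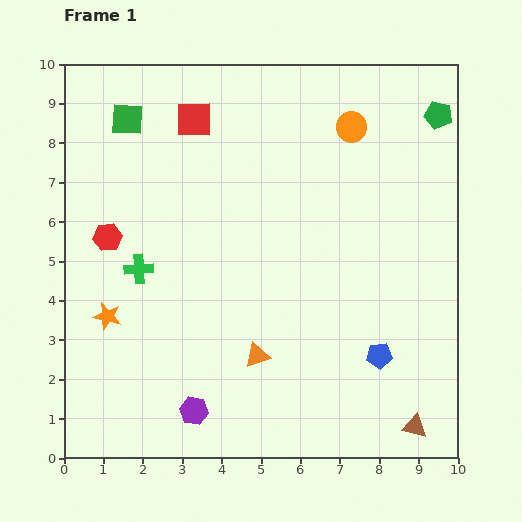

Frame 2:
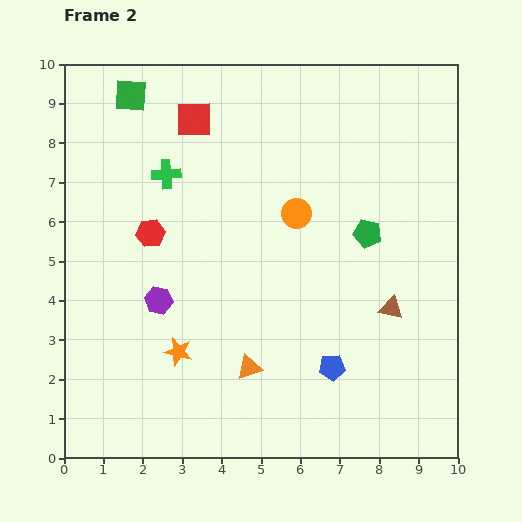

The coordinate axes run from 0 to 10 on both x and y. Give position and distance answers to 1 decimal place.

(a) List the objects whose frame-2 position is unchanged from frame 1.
the red square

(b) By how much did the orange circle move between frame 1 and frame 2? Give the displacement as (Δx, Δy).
(-1.4, -2.2)

The orange circle was at (7.3, 8.4) in frame 1 and (5.9, 6.2) in frame 2.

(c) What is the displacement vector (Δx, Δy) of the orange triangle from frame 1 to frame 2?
(-0.2, -0.3)

The orange triangle was at (4.9, 2.6) in frame 1 and (4.7, 2.3) in frame 2.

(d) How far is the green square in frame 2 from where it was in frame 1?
0.6

The green square moved from (1.6, 8.6) to (1.7, 9.2), a distance of √(0.1² + 0.6²) ≈ 0.6.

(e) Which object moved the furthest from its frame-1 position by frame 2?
the green pentagon

(moved 3.5; next 3.1)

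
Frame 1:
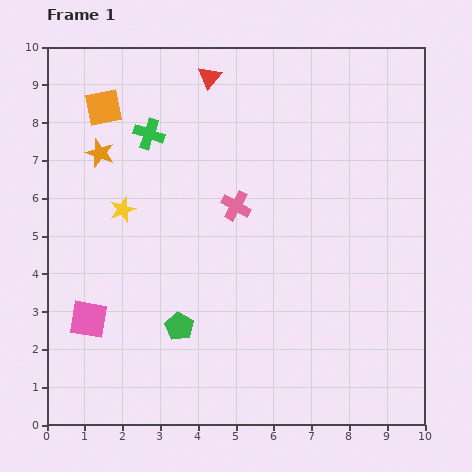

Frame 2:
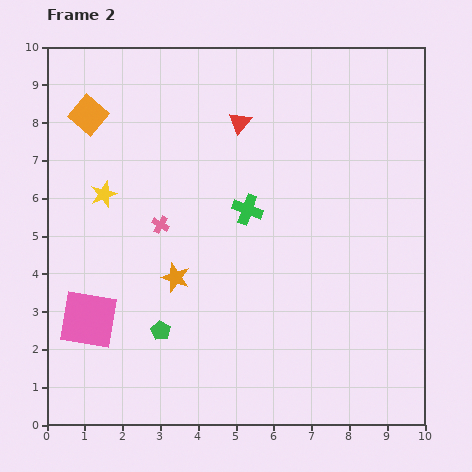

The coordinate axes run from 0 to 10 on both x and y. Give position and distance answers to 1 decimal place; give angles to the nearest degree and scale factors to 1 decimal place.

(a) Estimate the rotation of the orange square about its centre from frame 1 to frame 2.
39° counter-clockwise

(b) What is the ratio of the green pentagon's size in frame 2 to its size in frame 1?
0.7×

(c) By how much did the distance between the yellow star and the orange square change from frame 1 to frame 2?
-0.6

Distance in frame 1: 2.7. Distance in frame 2: 2.1.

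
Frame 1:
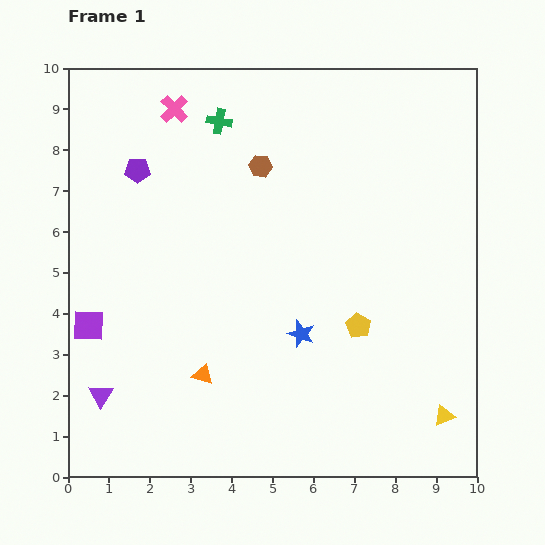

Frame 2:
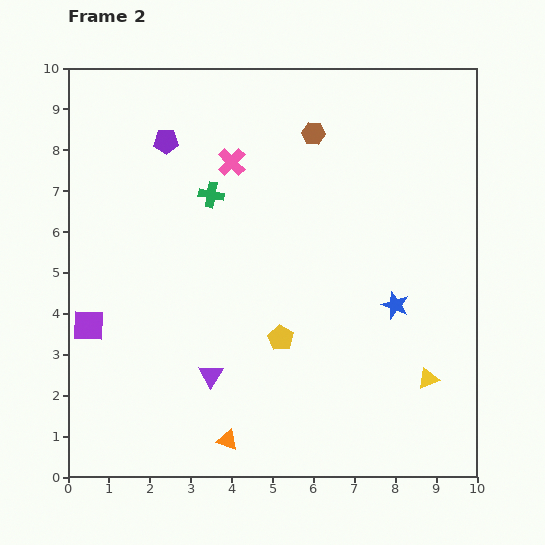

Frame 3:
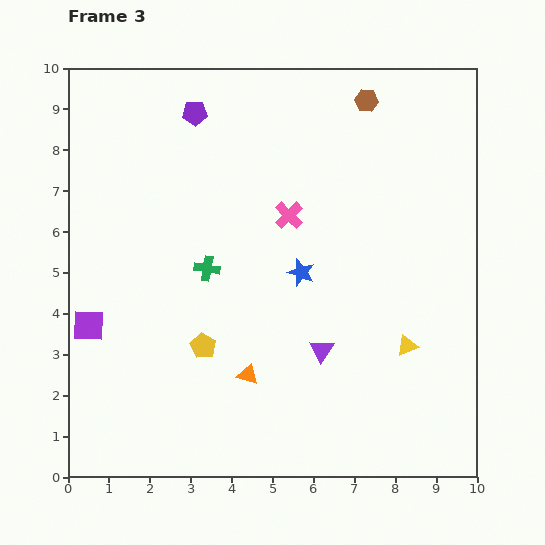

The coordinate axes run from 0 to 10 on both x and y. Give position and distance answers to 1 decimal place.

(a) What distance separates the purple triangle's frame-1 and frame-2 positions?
2.7

The purple triangle moved from (0.8, 2.0) to (3.5, 2.5), a distance of √(2.7² + 0.5²) ≈ 2.7.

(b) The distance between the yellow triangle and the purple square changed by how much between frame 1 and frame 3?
-1.2

Distance in frame 1: 9.0. Distance in frame 3: 7.8.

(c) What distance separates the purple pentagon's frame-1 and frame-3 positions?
2.0

The purple pentagon moved from (1.7, 7.5) to (3.1, 8.9), a distance of √(1.4² + 1.4²) ≈ 2.0.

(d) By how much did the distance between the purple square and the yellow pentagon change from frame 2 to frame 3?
-1.9

Distance in frame 2: 4.7. Distance in frame 3: 2.8.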